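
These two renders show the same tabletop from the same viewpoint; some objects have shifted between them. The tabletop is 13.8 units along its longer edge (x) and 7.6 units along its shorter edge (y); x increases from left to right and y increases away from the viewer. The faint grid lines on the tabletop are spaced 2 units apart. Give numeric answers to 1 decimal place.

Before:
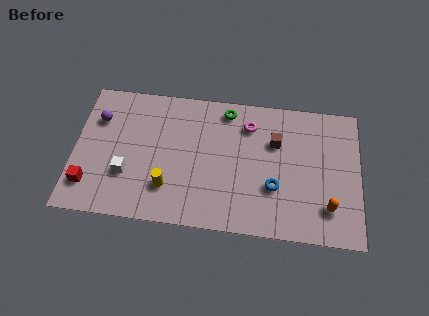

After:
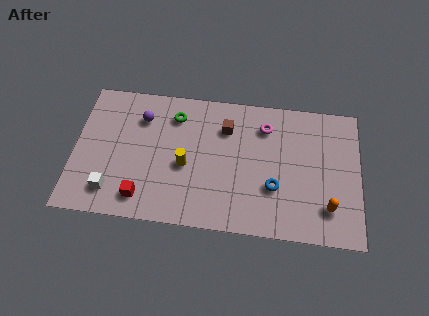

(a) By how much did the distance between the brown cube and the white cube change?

-0.8

They were about 7.6 units apart before and 6.8 after — 0.8 units closer together.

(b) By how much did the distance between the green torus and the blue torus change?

+1.3

Before: roughly 4.7 units apart; after: 6.0. That's 1.3 units further apart.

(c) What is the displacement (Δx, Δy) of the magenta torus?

(0.8, 0.0)

The magenta torus was at about (8.4, 5.9) and moved to about (9.2, 5.9).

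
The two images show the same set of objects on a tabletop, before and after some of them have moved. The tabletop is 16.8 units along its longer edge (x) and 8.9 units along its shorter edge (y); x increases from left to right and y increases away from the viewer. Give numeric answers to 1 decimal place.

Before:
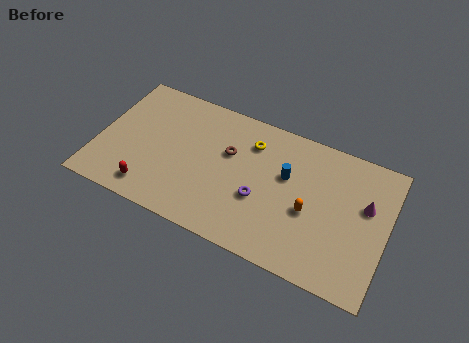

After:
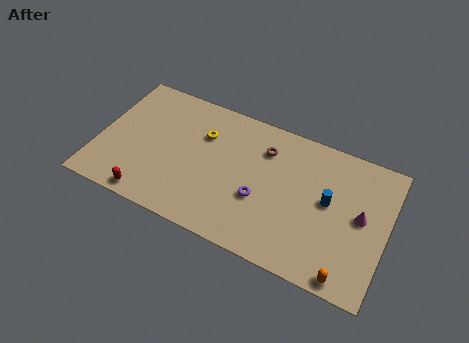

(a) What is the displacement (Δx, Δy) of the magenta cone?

(-0.2, -0.8)

The magenta cone was at about (15.5, 5.5) and moved to about (15.3, 4.7).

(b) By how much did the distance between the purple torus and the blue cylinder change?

+1.6

Before: roughly 2.5 units apart; after: 4.1. That's 1.6 units further apart.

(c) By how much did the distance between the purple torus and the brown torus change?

+0.3

The distance was about 3.0 in the first image and 3.3 in the second, so they moved 0.3 units further apart.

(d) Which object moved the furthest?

the orange capsule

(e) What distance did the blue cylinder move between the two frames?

2.6

The blue cylinder was near (10.9, 5.5) before and (13.4, 4.9) after, so it travelled √(2.5² + 0.6²) ≈ 2.6 units.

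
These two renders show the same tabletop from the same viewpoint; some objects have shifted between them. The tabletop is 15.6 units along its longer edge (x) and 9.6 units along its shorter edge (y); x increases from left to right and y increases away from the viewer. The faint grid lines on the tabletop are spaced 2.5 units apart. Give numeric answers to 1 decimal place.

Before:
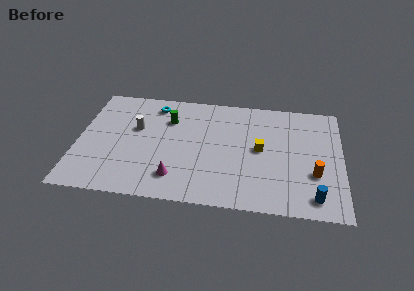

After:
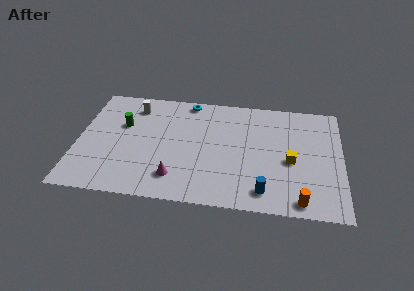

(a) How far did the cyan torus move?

2.1

The cyan torus moved from about (4.4, 8.1) to (6.4, 8.7), a distance of √(2.0² + 0.6²) ≈ 2.1.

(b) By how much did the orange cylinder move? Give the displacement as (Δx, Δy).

(-0.8, -2.3)

From the two frames, the orange cylinder sits at roughly (14.0, 3.3) before and (13.2, 1.0) after.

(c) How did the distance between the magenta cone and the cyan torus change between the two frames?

+0.4

They were about 6.3 units apart before and 6.7 after — 0.4 units further apart.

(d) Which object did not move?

the magenta cone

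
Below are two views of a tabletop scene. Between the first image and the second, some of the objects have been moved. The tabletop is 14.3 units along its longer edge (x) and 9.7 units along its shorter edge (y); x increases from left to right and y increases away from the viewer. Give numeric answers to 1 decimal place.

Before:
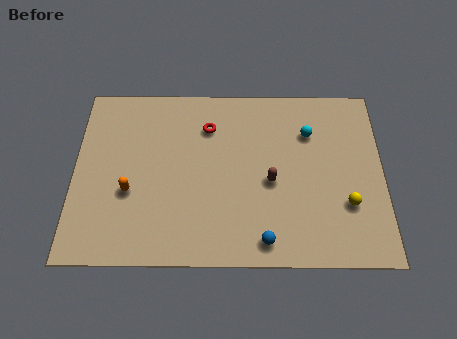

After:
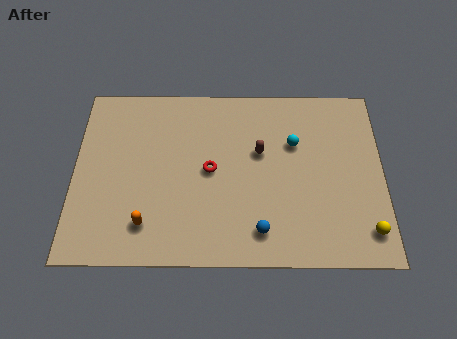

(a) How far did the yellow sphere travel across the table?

1.7

From (12.6, 3.1) to (13.5, 1.7), the yellow sphere covered √(0.9² + 1.4²) ≈ 1.7 units.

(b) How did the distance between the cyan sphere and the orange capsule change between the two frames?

-0.8

Before: roughly 8.9 units apart; after: 8.1. That's 0.8 units closer together.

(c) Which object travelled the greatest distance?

the red torus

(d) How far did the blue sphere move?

0.5

From (8.8, 1.2) to (8.6, 1.7), the blue sphere covered √(0.2² + 0.5²) ≈ 0.5 units.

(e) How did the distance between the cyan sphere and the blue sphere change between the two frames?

-1.2

They were about 6.2 units apart before and 5.0 after — 1.2 units closer together.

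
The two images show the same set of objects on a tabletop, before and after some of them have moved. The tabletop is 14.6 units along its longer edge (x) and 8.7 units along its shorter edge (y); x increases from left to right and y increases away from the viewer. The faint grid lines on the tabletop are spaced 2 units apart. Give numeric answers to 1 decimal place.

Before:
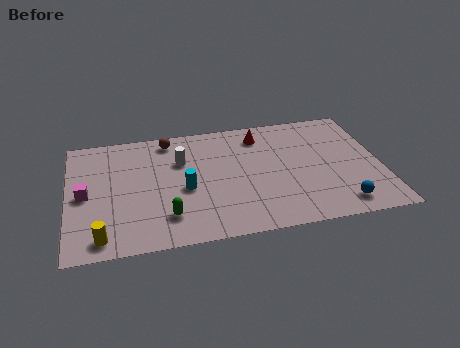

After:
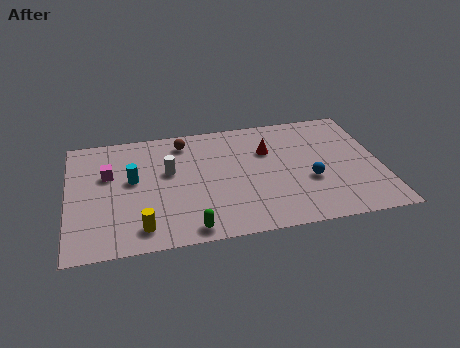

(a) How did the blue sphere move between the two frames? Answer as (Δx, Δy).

(-1.3, 2.0)

The blue sphere started near (12.5, 1.3) and ended near (11.2, 3.3).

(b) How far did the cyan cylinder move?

2.6

From (5.4, 3.8) to (3.0, 4.9), the cyan cylinder covered √(2.4² + 1.1²) ≈ 2.6 units.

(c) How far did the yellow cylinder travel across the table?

1.8

The yellow cylinder was near (1.5, 1.1) before and (3.3, 1.4) after, so it travelled √(1.8² + 0.3²) ≈ 1.8 units.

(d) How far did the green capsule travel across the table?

1.5

The green capsule was near (4.5, 2.0) before and (5.5, 0.9) after, so it travelled √(1.0² + 1.1²) ≈ 1.5 units.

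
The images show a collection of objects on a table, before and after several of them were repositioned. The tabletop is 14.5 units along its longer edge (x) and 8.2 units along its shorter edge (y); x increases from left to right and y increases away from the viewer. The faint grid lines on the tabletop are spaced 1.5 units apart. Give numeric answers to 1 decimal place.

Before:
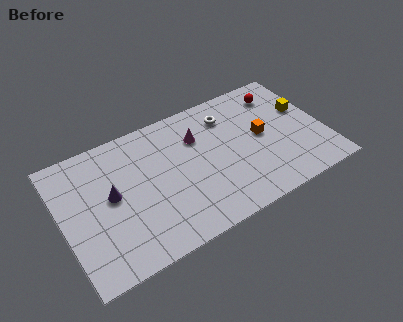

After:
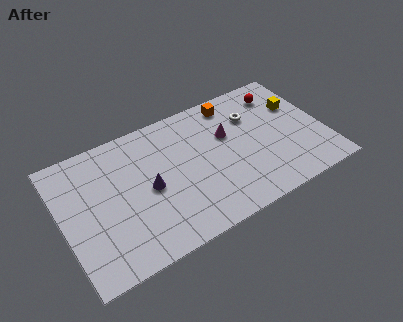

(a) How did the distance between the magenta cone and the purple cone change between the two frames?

-0.4

The distance was about 5.2 in the first image and 4.8 in the second, so they moved 0.4 units closer together.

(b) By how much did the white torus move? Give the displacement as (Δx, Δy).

(1.3, -0.6)

The white torus was at about (9.5, 6.4) and moved to about (10.8, 5.8).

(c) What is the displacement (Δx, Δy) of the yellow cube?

(-0.3, 0.4)

The yellow cube started near (13.6, 5.0) and ended near (13.3, 5.4).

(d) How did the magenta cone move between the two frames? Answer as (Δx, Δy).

(1.6, -0.6)

The magenta cone was at about (7.7, 5.8) and moved to about (9.3, 5.2).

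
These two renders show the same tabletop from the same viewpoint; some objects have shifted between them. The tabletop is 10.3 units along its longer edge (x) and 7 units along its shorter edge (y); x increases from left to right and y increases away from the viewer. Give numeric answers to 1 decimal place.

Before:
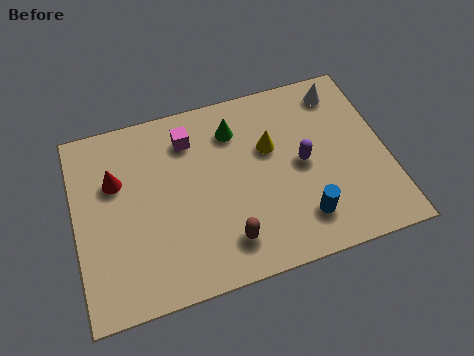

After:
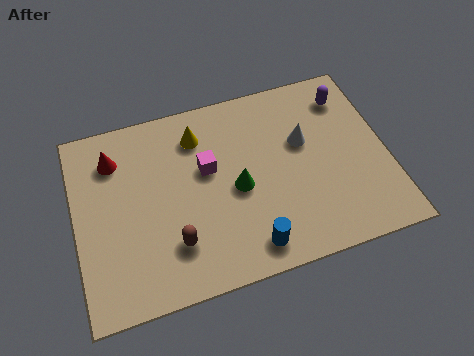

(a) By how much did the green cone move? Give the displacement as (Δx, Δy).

(-0.1, -2.2)

The green cone was at about (5.4, 5.4) and moved to about (5.3, 3.2).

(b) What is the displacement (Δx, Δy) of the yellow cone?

(-2.3, 1.1)

From the two frames, the yellow cone sits at roughly (6.5, 4.4) before and (4.2, 5.5) after.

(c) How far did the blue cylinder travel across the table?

1.9

The blue cylinder was near (7.3, 1.5) before and (5.5, 1.0) after, so it travelled √(1.8² + 0.5²) ≈ 1.9 units.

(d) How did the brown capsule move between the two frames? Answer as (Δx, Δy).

(-1.7, 0.4)

The brown capsule was at about (4.8, 1.4) and moved to about (3.1, 1.8).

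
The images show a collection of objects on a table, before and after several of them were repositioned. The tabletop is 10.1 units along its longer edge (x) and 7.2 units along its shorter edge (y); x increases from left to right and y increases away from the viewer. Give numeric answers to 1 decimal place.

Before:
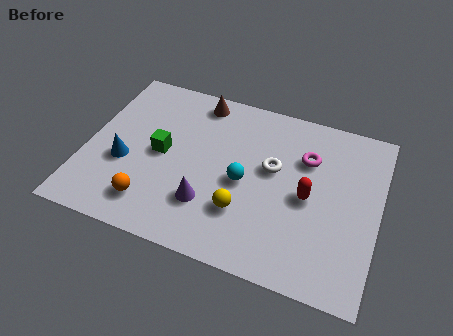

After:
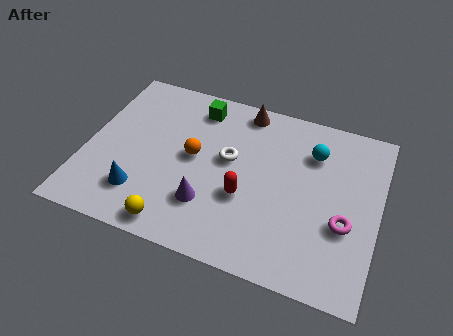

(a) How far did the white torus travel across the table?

1.5

From (6.4, 4.2) to (4.9, 4.1), the white torus covered √(1.5² + 0.1²) ≈ 1.5 units.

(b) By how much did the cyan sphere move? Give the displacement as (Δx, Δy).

(2.2, 2.0)

From the two frames, the cyan sphere sits at roughly (5.5, 3.3) before and (7.7, 5.3) after.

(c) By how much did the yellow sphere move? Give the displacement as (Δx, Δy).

(-2.2, -1.3)

From the two frames, the yellow sphere sits at roughly (5.6, 2.1) before and (3.4, 0.8) after.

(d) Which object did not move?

the purple cone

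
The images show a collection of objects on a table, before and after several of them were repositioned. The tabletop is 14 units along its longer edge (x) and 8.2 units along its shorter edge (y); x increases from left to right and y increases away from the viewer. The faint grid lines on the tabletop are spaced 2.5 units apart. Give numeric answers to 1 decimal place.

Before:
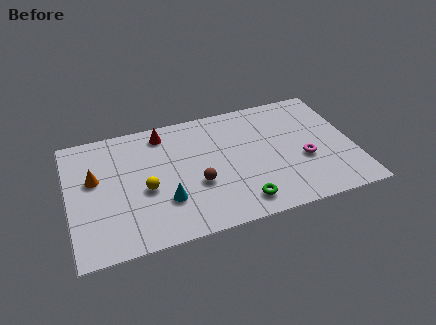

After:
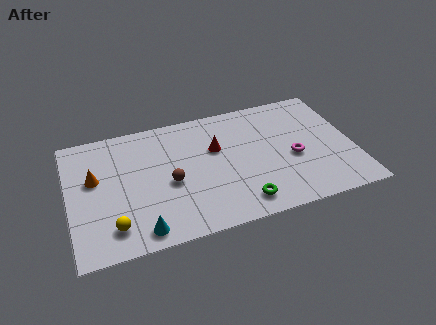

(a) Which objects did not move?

the green torus and the orange cone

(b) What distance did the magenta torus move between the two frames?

0.6

The magenta torus moved from about (11.5, 3.2) to (11.0, 3.5), a distance of √(0.5² + 0.3²) ≈ 0.6.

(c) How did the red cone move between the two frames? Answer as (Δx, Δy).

(2.5, -1.8)

The red cone was at about (4.8, 7.0) and moved to about (7.3, 5.2).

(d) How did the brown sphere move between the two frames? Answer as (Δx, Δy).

(-1.3, 0.5)

The brown sphere was at about (6.2, 3.1) and moved to about (4.9, 3.6).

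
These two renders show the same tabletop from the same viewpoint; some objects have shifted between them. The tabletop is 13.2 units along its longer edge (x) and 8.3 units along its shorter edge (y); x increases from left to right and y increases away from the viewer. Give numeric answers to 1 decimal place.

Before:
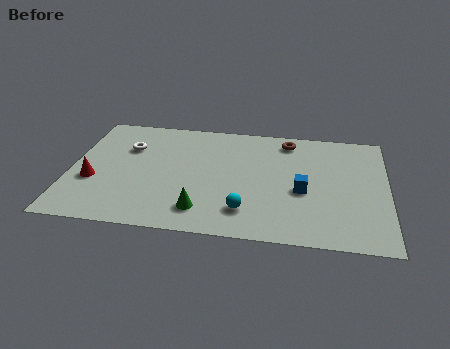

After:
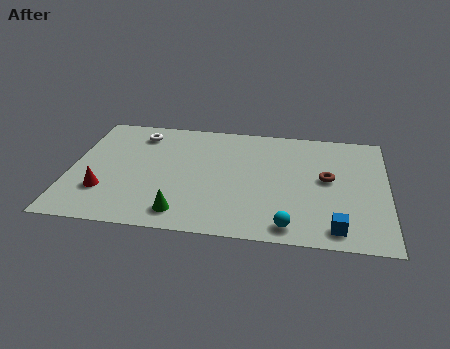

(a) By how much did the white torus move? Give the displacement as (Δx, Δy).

(0.4, 1.1)

The white torus was at about (2.3, 5.7) and moved to about (2.7, 6.8).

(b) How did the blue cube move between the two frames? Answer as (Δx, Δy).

(1.4, -2.4)

From the two frames, the blue cube sits at roughly (9.7, 3.5) before and (11.1, 1.1) after.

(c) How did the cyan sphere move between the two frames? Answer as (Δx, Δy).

(1.8, -0.8)

From the two frames, the cyan sphere sits at roughly (7.4, 1.8) before and (9.2, 1.0) after.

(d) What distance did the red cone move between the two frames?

0.9

The red cone moved from about (1.0, 3.1) to (1.5, 2.4), a distance of √(0.5² + 0.7²) ≈ 0.9.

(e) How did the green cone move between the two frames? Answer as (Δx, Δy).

(-0.8, -0.3)

From the two frames, the green cone sits at roughly (5.6, 1.6) before and (4.8, 1.3) after.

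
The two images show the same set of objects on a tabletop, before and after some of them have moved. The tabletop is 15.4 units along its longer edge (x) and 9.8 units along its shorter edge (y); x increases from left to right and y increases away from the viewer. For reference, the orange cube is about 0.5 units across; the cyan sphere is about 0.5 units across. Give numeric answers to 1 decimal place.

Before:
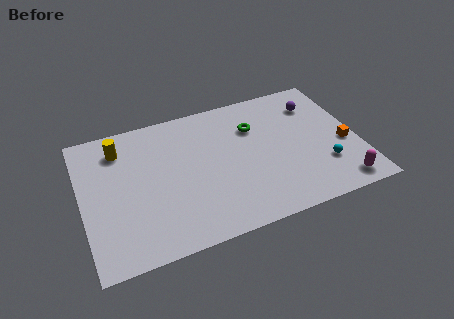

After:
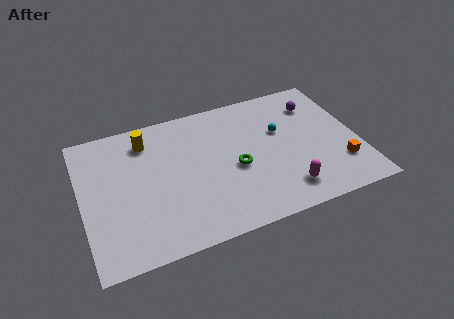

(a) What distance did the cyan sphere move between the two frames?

3.9

The cyan sphere was near (13.3, 2.8) before and (11.2, 6.1) after, so it travelled √(2.1² + 3.3²) ≈ 3.9 units.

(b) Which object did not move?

the purple sphere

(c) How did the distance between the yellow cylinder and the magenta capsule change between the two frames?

-4.0

The distance was about 13.4 in the first image and 9.4 in the second, so they moved 4.0 units closer together.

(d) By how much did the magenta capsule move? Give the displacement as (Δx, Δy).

(-3.0, 0.6)

The magenta capsule started near (14.0, 1.2) and ended near (11.0, 1.8).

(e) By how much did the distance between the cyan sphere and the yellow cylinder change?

-4.5

Before: roughly 12.1 units apart; after: 7.6. That's 4.5 units closer together.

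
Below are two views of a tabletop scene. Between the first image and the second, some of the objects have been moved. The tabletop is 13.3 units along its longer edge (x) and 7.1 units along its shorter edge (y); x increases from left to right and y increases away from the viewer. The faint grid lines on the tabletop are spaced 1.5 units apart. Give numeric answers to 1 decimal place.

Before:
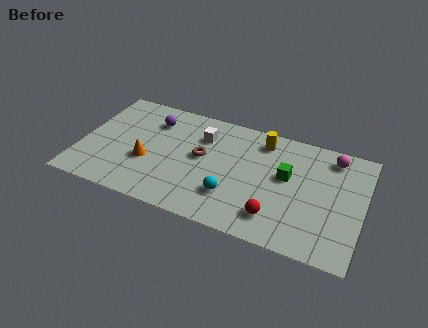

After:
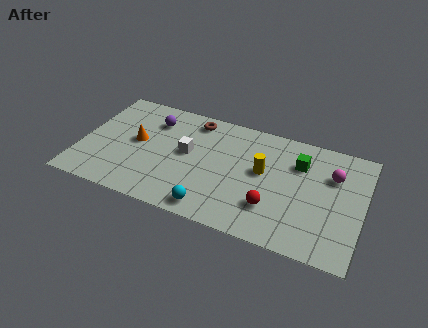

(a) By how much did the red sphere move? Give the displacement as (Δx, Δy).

(-0.2, 0.5)

From the two frames, the red sphere sits at roughly (9.4, 1.5) before and (9.2, 2.0) after.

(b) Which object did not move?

the purple sphere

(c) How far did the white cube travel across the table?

1.4

From (5.6, 5.2) to (5.0, 3.9), the white cube covered √(0.6² + 1.3²) ≈ 1.4 units.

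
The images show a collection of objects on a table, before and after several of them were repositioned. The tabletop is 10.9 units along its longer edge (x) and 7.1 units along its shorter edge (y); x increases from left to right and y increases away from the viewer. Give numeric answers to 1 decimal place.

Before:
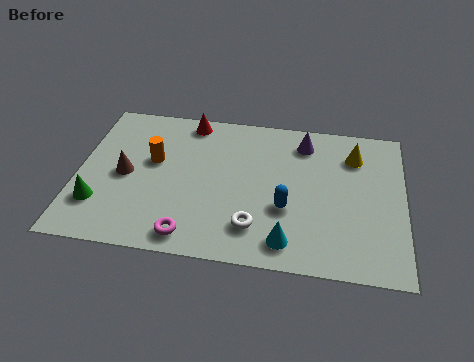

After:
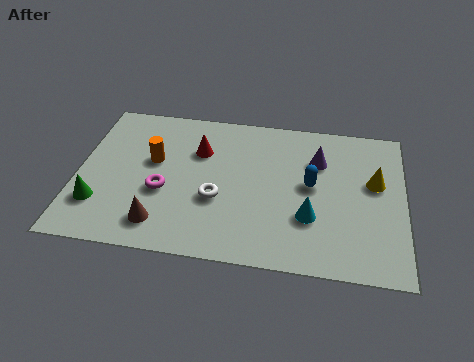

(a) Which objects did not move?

the orange cylinder and the green cone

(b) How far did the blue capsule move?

1.4

The blue capsule moved from about (7.0, 2.6) to (7.8, 3.8), a distance of √(0.8² + 1.2²) ≈ 1.4.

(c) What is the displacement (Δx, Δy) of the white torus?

(-1.3, 1.1)

The white torus was at about (6.0, 1.6) and moved to about (4.7, 2.7).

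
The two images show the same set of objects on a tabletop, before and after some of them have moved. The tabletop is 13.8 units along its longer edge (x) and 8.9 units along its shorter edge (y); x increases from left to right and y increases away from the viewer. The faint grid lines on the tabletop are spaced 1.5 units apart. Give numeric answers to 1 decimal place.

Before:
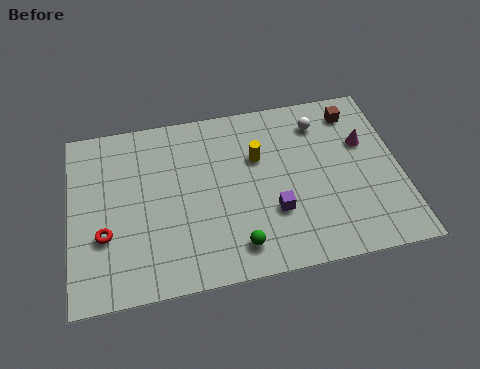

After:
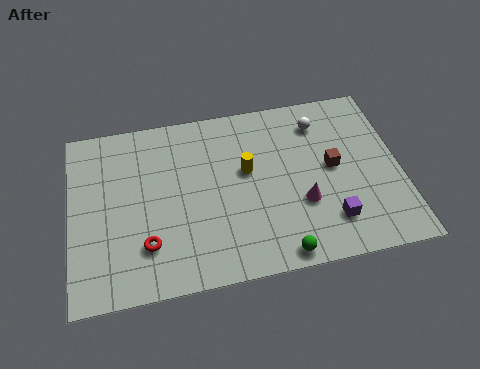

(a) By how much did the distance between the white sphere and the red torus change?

-1.1

The distance was about 10.0 in the first image and 8.9 in the second, so they moved 1.1 units closer together.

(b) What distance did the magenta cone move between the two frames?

3.8

The magenta cone was near (12.4, 5.7) before and (9.6, 3.1) after, so it travelled √(2.8² + 2.6²) ≈ 3.8 units.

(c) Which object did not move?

the white sphere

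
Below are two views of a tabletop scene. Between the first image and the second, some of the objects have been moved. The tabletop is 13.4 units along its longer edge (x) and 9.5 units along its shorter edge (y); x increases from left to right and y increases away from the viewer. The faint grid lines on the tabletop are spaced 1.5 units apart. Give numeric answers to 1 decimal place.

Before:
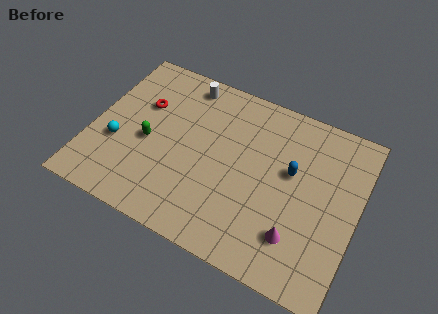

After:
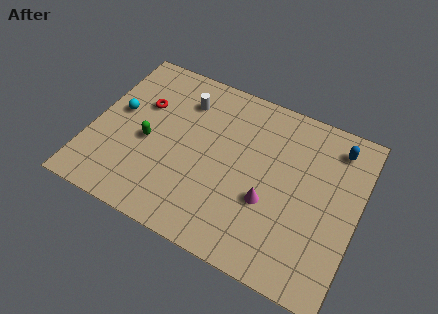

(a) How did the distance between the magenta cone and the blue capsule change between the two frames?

+1.9

They were about 3.4 units apart before and 5.3 after — 1.9 units further apart.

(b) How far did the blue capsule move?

3.0

The blue capsule was near (10.0, 5.6) before and (12.0, 7.9) after, so it travelled √(2.0² + 2.3²) ≈ 3.0 units.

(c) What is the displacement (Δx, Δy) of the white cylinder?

(0.1, -1.0)

The white cylinder was at about (4.2, 8.3) and moved to about (4.3, 7.3).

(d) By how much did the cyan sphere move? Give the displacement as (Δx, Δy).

(-0.2, 1.8)

The cyan sphere was at about (1.4, 3.5) and moved to about (1.2, 5.3).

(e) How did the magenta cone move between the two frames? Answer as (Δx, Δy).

(-1.6, 1.2)

The magenta cone was at about (10.7, 2.3) and moved to about (9.1, 3.5).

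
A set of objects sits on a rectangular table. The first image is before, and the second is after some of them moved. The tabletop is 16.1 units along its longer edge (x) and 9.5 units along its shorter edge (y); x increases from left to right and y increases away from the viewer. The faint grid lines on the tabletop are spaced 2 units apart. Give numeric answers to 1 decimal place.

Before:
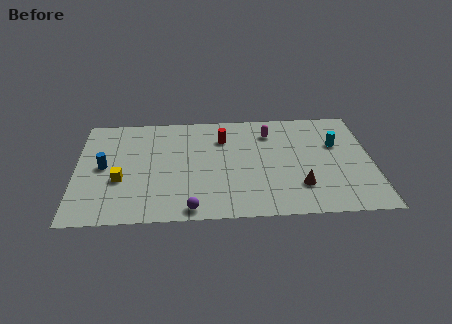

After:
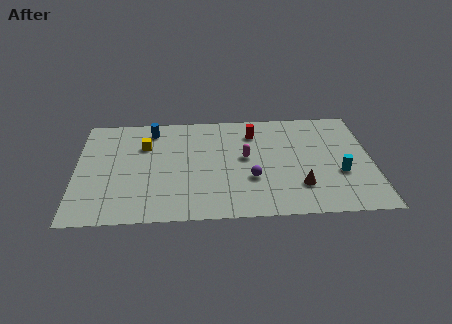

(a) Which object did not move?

the brown cone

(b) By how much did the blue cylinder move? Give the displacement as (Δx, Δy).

(2.6, 3.2)

The blue cylinder was at about (1.5, 4.8) and moved to about (4.1, 8.0).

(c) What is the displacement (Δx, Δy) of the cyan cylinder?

(0.1, -2.6)

The cyan cylinder started near (14.2, 6.1) and ended near (14.3, 3.5).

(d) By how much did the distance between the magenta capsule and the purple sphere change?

-5.9

The distance was about 7.8 in the first image and 1.9 in the second, so they moved 5.9 units closer together.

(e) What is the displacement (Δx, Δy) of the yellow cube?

(1.3, 3.0)

The yellow cube was at about (2.4, 3.6) and moved to about (3.7, 6.6).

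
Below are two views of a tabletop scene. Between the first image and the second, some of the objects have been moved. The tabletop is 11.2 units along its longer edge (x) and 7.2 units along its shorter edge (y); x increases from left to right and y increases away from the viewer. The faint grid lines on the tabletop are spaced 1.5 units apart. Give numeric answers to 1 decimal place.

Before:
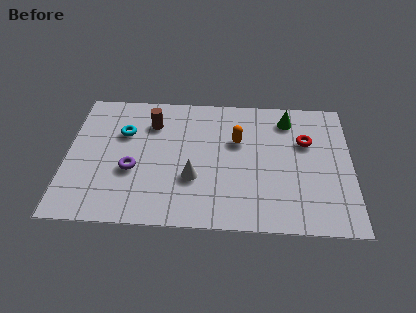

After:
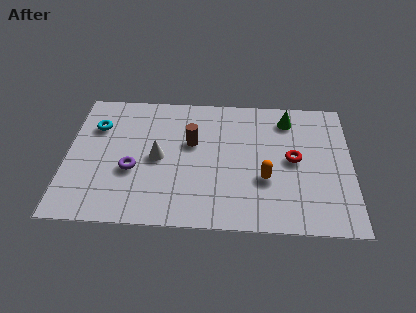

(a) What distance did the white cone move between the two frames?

1.7

The white cone moved from about (5.0, 2.5) to (3.6, 3.5), a distance of √(1.4² + 1.0²) ≈ 1.7.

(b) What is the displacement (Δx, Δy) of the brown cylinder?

(1.6, -1.0)

The brown cylinder was at about (3.3, 5.4) and moved to about (4.9, 4.4).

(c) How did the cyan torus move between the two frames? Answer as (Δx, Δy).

(-1.1, 0.3)

From the two frames, the cyan torus sits at roughly (2.2, 4.8) before and (1.1, 5.1) after.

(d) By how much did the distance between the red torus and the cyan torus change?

+0.7

Before: roughly 7.2 units apart; after: 7.9. That's 0.7 units further apart.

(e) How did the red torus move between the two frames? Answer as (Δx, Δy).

(-0.5, -1.0)

The red torus was at about (9.4, 4.7) and moved to about (8.9, 3.7).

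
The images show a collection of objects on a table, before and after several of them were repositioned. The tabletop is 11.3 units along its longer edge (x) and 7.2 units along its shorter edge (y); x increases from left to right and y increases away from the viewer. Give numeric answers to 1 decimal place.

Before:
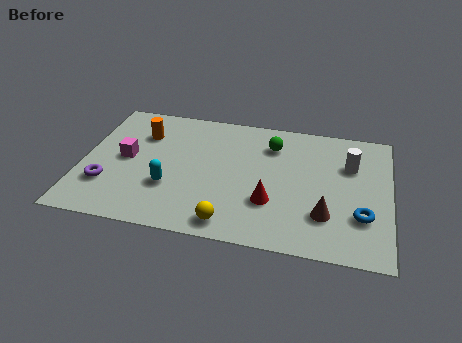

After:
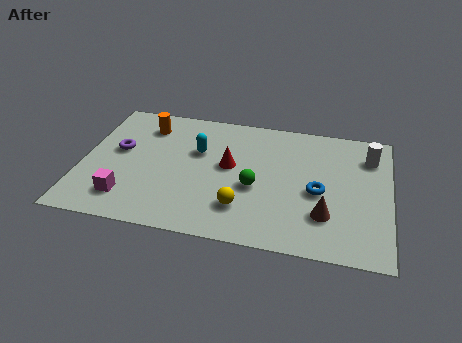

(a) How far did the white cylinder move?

0.9

The white cylinder was near (9.8, 4.9) before and (10.5, 5.5) after, so it travelled √(0.7² + 0.6²) ≈ 0.9 units.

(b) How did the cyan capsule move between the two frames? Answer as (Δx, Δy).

(0.9, 2.2)

The cyan capsule started near (3.3, 2.4) and ended near (4.2, 4.6).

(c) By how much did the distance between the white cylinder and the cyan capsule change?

-0.6

Before: roughly 7.0 units apart; after: 6.4. That's 0.6 units closer together.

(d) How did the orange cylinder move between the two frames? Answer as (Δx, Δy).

(0.1, 0.5)

From the two frames, the orange cylinder sits at roughly (2.1, 5.2) before and (2.2, 5.7) after.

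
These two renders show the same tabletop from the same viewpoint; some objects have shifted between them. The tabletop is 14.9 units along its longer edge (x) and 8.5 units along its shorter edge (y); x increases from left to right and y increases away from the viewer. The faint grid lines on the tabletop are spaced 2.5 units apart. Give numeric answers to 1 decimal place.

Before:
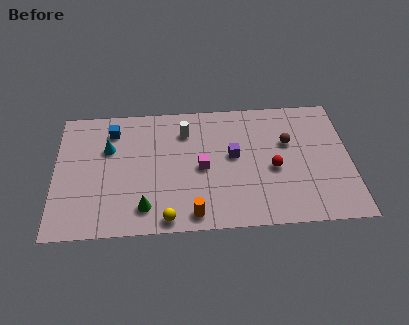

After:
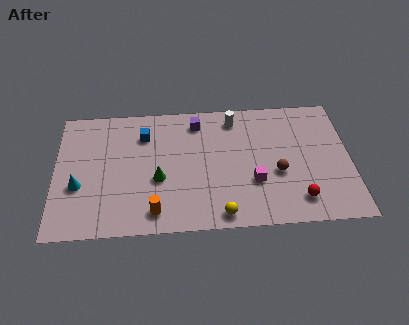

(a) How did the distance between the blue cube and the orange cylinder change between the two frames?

-1.9

They were about 7.0 units apart before and 5.1 after — 1.9 units closer together.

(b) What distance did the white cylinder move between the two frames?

2.6

The white cylinder was near (6.6, 6.5) before and (9.1, 7.2) after, so it travelled √(2.5² + 0.7²) ≈ 2.6 units.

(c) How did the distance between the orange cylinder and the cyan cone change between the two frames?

-2.0

The distance was about 6.2 in the first image and 4.2 in the second, so they moved 2.0 units closer together.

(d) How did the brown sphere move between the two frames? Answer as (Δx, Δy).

(-0.6, -2.0)

The brown sphere was at about (11.8, 5.4) and moved to about (11.2, 3.4).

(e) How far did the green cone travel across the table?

1.9

From (4.5, 1.6) to (5.2, 3.4), the green cone covered √(0.7² + 1.8²) ≈ 1.9 units.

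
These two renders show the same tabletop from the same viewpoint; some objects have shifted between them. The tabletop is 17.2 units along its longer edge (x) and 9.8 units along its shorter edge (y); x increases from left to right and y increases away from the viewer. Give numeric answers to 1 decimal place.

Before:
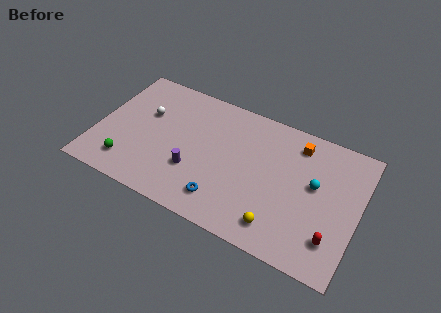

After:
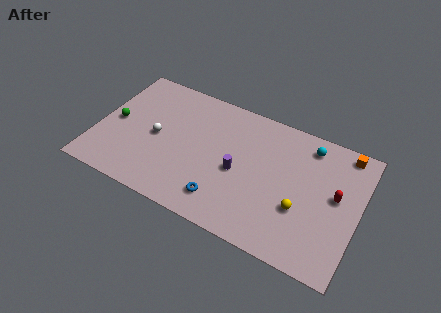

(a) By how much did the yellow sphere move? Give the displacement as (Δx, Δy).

(1.2, 1.8)

From the two frames, the yellow sphere sits at roughly (12.4, 1.7) before and (13.6, 3.5) after.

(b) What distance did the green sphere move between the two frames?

3.2

The green sphere was near (2.4, 1.9) before and (1.1, 4.8) after, so it travelled √(1.3² + 2.9²) ≈ 3.2 units.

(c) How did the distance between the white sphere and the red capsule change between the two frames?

-1.6

The distance was about 13.4 in the first image and 11.8 in the second, so they moved 1.6 units closer together.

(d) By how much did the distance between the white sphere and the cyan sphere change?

-1.0

They were about 11.3 units apart before and 10.3 after — 1.0 units closer together.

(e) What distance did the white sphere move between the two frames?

1.7

The white sphere was near (3.0, 6.2) before and (3.9, 4.7) after, so it travelled √(0.9² + 1.5²) ≈ 1.7 units.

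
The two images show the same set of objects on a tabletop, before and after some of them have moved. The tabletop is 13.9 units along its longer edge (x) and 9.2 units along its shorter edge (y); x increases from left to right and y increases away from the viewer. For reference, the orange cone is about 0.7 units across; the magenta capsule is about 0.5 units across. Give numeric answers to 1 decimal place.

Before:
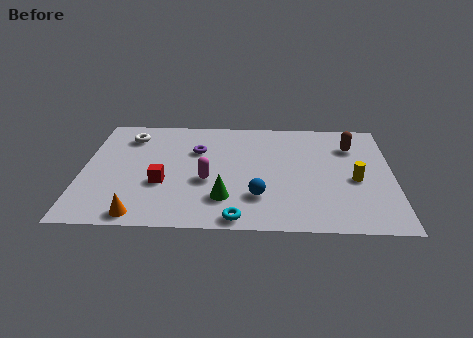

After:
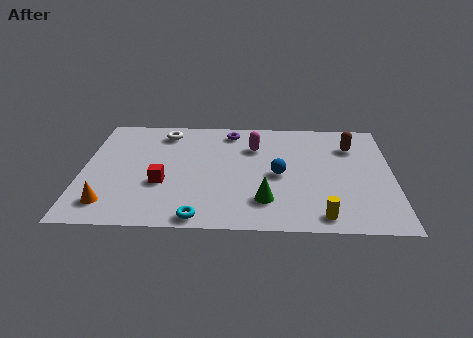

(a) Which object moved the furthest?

the magenta capsule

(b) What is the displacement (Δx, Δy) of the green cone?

(1.8, -0.1)

The green cone started near (6.4, 2.3) and ended near (8.2, 2.2).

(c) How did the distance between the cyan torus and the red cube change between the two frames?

-1.2

Before: roughly 4.3 units apart; after: 3.1. That's 1.2 units closer together.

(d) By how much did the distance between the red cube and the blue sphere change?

+0.9

The distance was about 4.4 in the first image and 5.3 in the second, so they moved 0.9 units further apart.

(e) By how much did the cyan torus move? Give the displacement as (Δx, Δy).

(-1.7, 0.0)

The cyan torus started near (7.0, 0.8) and ended near (5.3, 0.8).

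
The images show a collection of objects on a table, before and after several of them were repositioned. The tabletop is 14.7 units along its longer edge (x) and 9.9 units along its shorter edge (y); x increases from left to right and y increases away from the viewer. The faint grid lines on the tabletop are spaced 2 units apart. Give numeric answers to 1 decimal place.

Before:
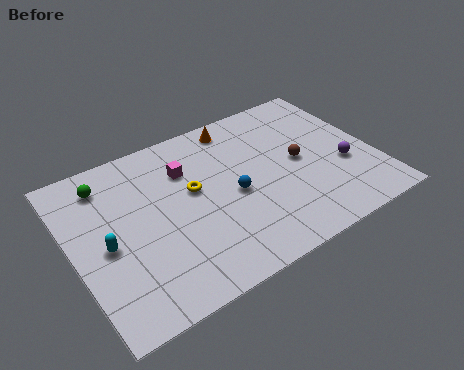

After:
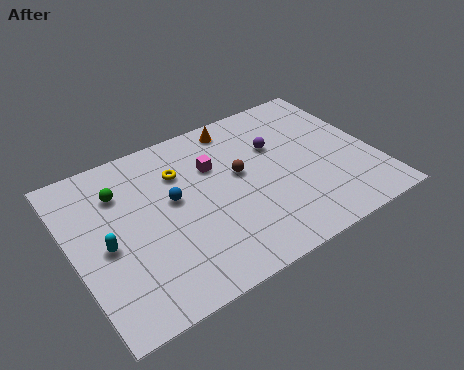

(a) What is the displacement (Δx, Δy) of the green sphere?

(0.6, -0.8)

The green sphere was at about (2.0, 8.1) and moved to about (2.6, 7.3).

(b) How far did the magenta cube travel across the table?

1.4

The magenta cube moved from about (5.8, 7.1) to (7.1, 6.7), a distance of √(1.3² + 0.4²) ≈ 1.4.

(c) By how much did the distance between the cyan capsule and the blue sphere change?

-2.6

The distance was about 6.2 in the first image and 3.6 in the second, so they moved 2.6 units closer together.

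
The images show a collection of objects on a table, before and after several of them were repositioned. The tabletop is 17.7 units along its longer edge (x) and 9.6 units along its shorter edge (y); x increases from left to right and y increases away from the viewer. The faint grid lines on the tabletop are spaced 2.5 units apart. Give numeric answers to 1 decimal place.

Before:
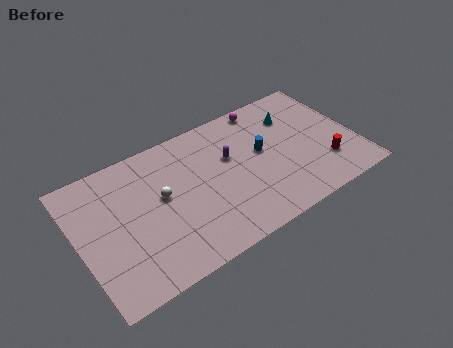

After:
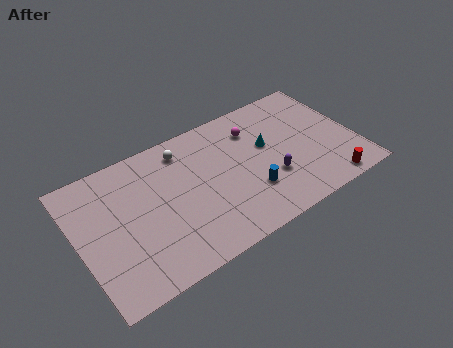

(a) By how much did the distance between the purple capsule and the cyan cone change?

-2.0

The distance was about 4.5 in the first image and 2.5 in the second, so they moved 2.0 units closer together.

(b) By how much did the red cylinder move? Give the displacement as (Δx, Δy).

(-0.1, -1.6)

The red cylinder was at about (15.5, 2.6) and moved to about (15.4, 1.0).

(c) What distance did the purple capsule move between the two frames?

3.6

The purple capsule moved from about (9.8, 6.0) to (12.0, 3.2), a distance of √(2.2² + 2.8²) ≈ 3.6.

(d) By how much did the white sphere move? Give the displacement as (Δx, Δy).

(1.8, 2.6)

The white sphere was at about (5.3, 5.4) and moved to about (7.1, 8.0).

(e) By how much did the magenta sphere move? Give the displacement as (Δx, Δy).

(-1.0, -1.4)

The magenta sphere started near (12.6, 8.7) and ended near (11.6, 7.3).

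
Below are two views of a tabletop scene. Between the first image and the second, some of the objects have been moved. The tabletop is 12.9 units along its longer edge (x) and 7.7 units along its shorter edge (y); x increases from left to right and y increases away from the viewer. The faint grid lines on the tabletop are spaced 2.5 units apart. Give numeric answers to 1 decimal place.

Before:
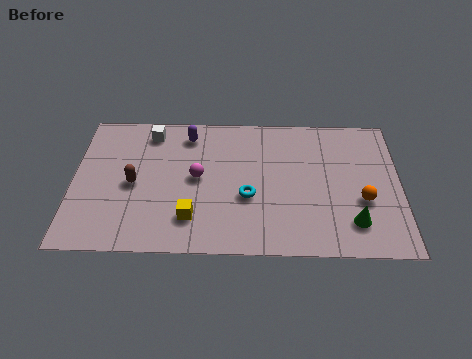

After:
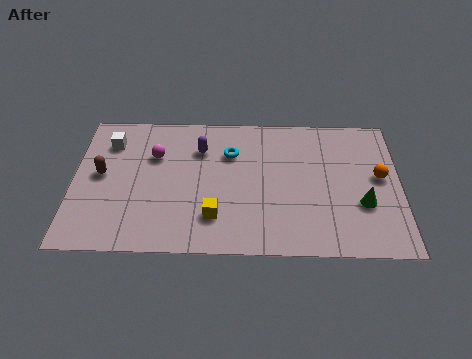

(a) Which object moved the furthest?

the cyan torus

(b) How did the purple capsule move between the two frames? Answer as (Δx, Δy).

(0.5, -0.8)

From the two frames, the purple capsule sits at roughly (4.5, 6.4) before and (5.0, 5.6) after.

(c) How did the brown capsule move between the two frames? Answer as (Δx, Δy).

(-1.3, 0.5)

From the two frames, the brown capsule sits at roughly (2.4, 3.6) before and (1.1, 4.1) after.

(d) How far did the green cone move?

1.1

The green cone was near (11.0, 1.7) before and (11.4, 2.7) after, so it travelled √(0.4² + 1.0²) ≈ 1.1 units.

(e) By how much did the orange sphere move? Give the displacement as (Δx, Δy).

(0.7, 1.3)

The orange sphere was at about (11.4, 2.9) and moved to about (12.1, 4.2).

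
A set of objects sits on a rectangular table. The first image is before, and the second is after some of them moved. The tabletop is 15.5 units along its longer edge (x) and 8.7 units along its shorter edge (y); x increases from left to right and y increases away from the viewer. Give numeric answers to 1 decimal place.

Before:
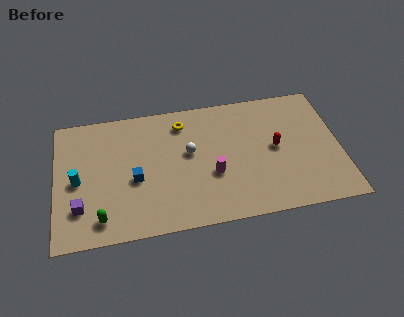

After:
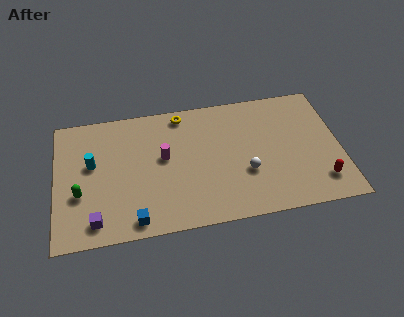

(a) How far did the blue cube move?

2.7

From (4.3, 3.7) to (4.2, 1.0), the blue cube covered √(0.1² + 2.7²) ≈ 2.7 units.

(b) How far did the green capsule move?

2.1

From (2.4, 1.4) to (1.3, 3.2), the green capsule covered √(1.1² + 1.8²) ≈ 2.1 units.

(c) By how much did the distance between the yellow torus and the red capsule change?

+3.8

The distance was about 5.6 in the first image and 9.4 in the second, so they moved 3.8 units further apart.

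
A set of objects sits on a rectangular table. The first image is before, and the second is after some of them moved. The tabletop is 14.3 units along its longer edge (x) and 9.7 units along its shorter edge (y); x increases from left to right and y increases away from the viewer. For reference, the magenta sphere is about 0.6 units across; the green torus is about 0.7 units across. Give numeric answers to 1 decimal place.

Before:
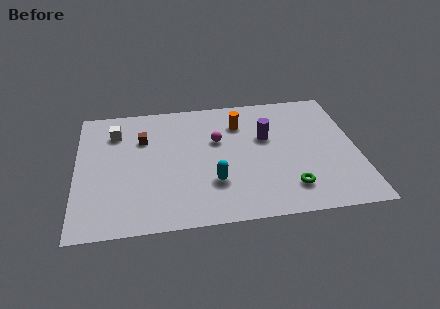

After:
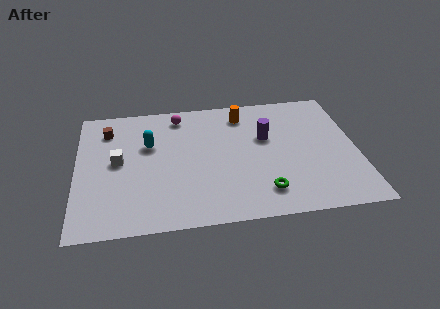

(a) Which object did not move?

the purple cylinder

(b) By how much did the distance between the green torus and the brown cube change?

+1.0

The distance was about 8.7 in the first image and 9.7 in the second, so they moved 1.0 units further apart.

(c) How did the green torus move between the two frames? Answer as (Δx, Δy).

(-1.3, -0.1)

From the two frames, the green torus sits at roughly (10.7, 2.0) before and (9.4, 1.9) after.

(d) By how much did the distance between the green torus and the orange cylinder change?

+0.4

Before: roughly 5.8 units apart; after: 6.2. That's 0.4 units further apart.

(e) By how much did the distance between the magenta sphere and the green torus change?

+2.2

They were about 5.4 units apart before and 7.6 after — 2.2 units further apart.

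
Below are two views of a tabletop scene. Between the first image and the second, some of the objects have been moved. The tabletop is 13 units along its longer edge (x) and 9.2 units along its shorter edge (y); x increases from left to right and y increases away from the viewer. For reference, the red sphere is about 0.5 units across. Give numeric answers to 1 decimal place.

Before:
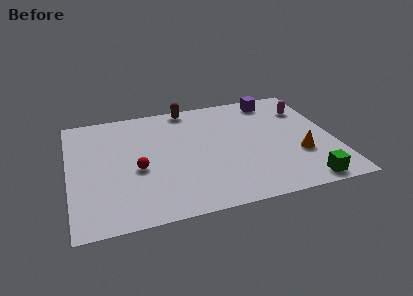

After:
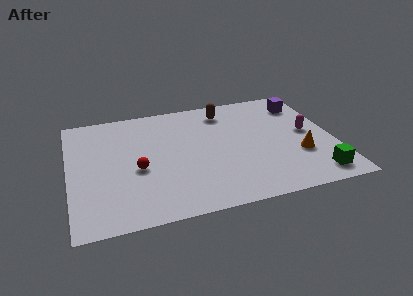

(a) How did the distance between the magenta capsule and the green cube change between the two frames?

-2.4

Before: roughly 5.9 units apart; after: 3.5. That's 2.4 units closer together.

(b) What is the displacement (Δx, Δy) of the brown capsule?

(1.8, -0.8)

From the two frames, the brown capsule sits at roughly (6.1, 8.4) before and (7.9, 7.6) after.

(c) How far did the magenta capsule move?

2.0

From (11.9, 6.8) to (11.8, 4.8), the magenta capsule covered √(0.1² + 2.0²) ≈ 2.0 units.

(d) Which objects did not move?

the orange cone and the red sphere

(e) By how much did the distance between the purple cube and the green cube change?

-1.1

The distance was about 7.1 in the first image and 6.0 in the second, so they moved 1.1 units closer together.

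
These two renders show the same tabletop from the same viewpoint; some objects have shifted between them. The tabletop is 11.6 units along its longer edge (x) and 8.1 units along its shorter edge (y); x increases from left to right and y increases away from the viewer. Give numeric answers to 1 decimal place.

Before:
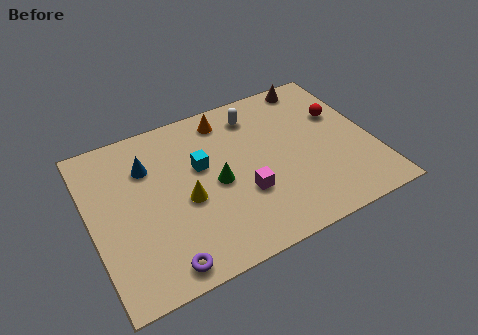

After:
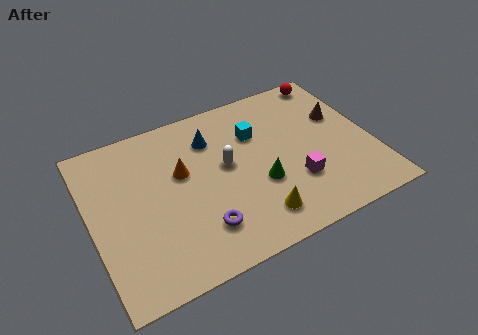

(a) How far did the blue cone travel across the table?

2.7

The blue cone moved from about (2.5, 5.8) to (5.2, 6.1), a distance of √(2.7² + 0.3²) ≈ 2.7.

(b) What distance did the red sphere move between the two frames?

2.1

The red sphere moved from about (10.5, 5.2) to (10.5, 7.3), a distance of √(0.0² + 2.1²) ≈ 2.1.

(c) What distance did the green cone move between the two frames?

1.9

The green cone moved from about (5.1, 3.8) to (6.8, 3.0), a distance of √(1.7² + 0.8²) ≈ 1.9.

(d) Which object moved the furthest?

the yellow cone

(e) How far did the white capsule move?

2.6

From (7.1, 6.6) to (5.6, 4.5), the white capsule covered √(1.5² + 2.1²) ≈ 2.6 units.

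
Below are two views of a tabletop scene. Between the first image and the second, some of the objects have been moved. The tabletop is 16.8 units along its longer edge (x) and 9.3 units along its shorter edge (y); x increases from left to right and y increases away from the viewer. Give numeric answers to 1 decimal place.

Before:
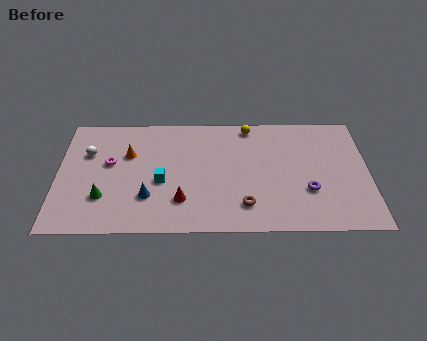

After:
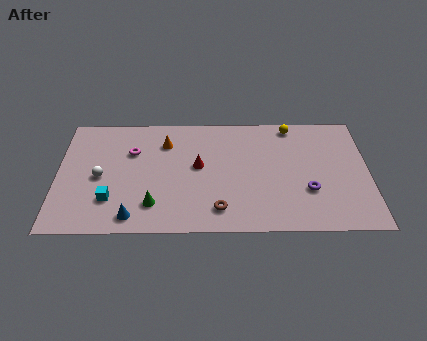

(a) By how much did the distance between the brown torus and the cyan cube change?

+1.0

They were about 4.9 units apart before and 5.9 after — 1.0 units further apart.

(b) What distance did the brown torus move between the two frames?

1.4

The brown torus was near (10.1, 2.0) before and (8.7, 1.7) after, so it travelled √(1.4² + 0.3²) ≈ 1.4 units.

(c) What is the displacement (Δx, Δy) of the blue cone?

(-0.8, -1.5)

From the two frames, the blue cone sits at roughly (4.9, 2.7) before and (4.1, 1.2) after.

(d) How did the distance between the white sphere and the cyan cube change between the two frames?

-2.7

They were about 4.6 units apart before and 1.9 after — 2.7 units closer together.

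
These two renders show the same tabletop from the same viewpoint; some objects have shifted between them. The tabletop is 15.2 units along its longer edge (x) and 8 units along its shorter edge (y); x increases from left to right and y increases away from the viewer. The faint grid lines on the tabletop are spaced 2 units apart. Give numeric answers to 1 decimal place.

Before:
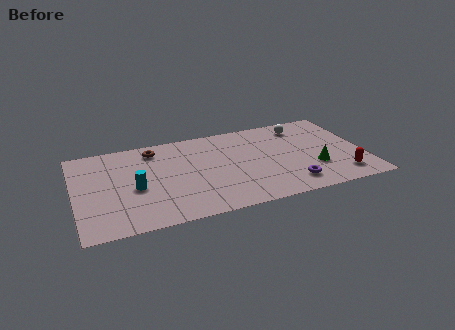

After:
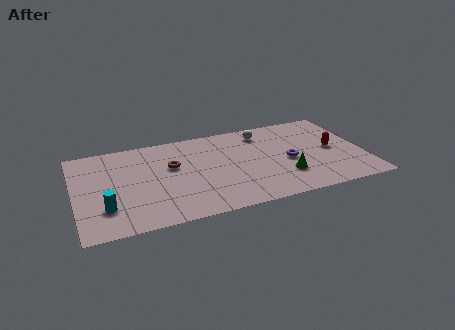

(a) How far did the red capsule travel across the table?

2.5

From (13.8, 1.5) to (13.6, 4.0), the red capsule covered √(0.2² + 2.5²) ≈ 2.5 units.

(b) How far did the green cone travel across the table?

1.6

The green cone moved from about (12.5, 2.6) to (10.9, 2.3), a distance of √(1.6² + 0.3²) ≈ 1.6.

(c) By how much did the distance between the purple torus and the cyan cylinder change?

+1.6

The distance was about 8.2 in the first image and 9.8 in the second, so they moved 1.6 units further apart.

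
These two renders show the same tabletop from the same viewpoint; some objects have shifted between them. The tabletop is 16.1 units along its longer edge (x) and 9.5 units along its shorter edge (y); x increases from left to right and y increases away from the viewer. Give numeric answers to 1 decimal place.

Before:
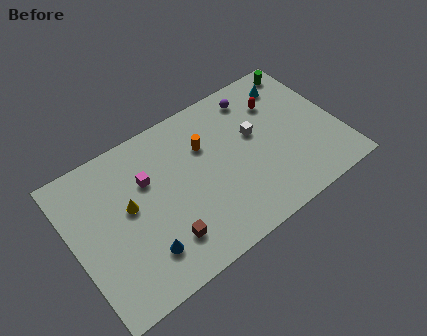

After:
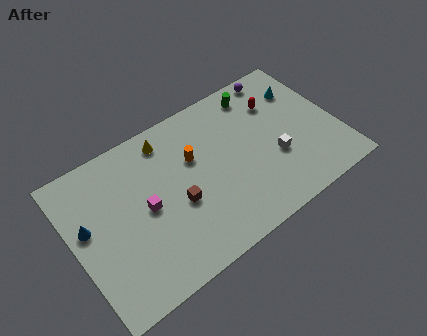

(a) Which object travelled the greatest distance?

the blue cone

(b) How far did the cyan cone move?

0.9

The cyan cone moved from about (13.9, 7.7) to (14.5, 7.0), a distance of √(0.6² + 0.7²) ≈ 0.9.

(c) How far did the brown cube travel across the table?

2.0

From (5.0, 2.2) to (6.1, 3.9), the brown cube covered √(1.1² + 1.7²) ≈ 2.0 units.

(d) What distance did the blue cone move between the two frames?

4.3

The blue cone moved from about (3.7, 2.2) to (0.9, 5.5), a distance of √(2.8² + 3.3²) ≈ 4.3.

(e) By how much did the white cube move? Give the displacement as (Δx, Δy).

(0.9, -2.1)

The white cube started near (11.2, 5.6) and ended near (12.1, 3.5).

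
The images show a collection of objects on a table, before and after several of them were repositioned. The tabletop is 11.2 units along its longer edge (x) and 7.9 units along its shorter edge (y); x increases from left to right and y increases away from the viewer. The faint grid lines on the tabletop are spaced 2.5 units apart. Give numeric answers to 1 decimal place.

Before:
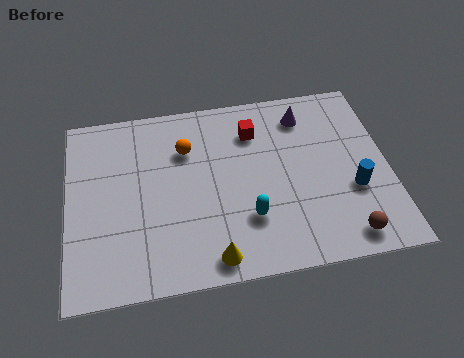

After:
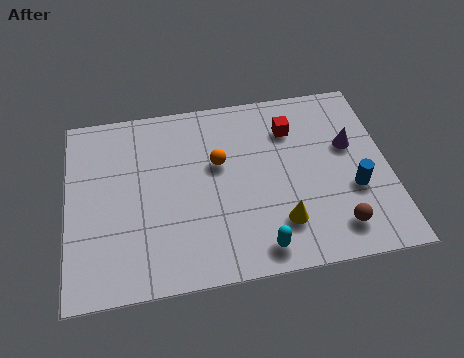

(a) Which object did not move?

the blue cylinder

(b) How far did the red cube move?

1.3

The red cube was near (6.6, 6.0) before and (7.9, 5.9) after, so it travelled √(1.3² + 0.1²) ≈ 1.3 units.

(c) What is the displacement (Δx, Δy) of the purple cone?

(1.5, -1.6)

The purple cone was at about (8.4, 6.4) and moved to about (9.9, 4.8).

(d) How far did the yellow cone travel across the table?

2.6

The yellow cone moved from about (4.9, 0.9) to (7.3, 1.9), a distance of √(2.4² + 1.0²) ≈ 2.6.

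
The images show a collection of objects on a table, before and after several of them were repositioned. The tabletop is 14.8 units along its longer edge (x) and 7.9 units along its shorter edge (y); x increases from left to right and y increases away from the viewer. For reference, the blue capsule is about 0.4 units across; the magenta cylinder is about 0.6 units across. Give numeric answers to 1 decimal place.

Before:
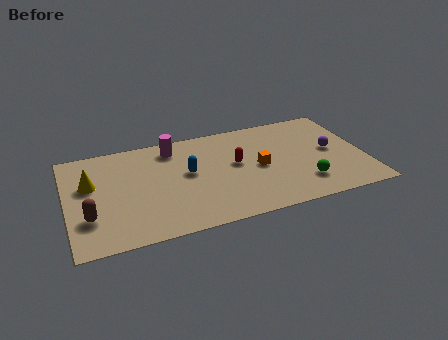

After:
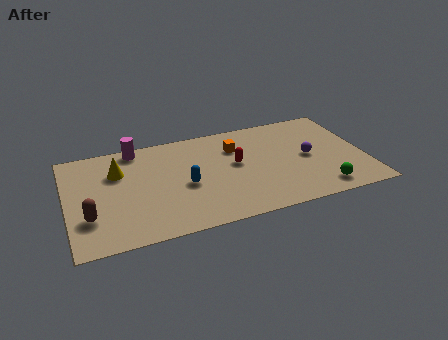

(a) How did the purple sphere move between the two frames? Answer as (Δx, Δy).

(-1.2, -0.2)

The purple sphere was at about (13.2, 4.1) and moved to about (12.0, 3.9).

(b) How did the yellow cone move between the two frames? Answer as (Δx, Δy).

(1.4, 0.6)

The yellow cone started near (1.2, 4.9) and ended near (2.6, 5.5).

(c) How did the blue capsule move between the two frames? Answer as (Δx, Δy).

(-0.2, -0.9)

From the two frames, the blue capsule sits at roughly (6.0, 4.4) before and (5.8, 3.5) after.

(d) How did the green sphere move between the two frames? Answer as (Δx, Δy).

(0.8, -0.7)

The green sphere started near (11.6, 1.9) and ended near (12.4, 1.2).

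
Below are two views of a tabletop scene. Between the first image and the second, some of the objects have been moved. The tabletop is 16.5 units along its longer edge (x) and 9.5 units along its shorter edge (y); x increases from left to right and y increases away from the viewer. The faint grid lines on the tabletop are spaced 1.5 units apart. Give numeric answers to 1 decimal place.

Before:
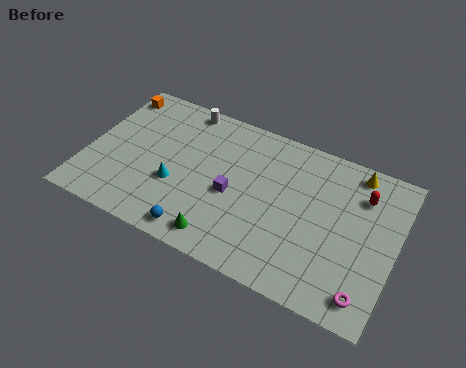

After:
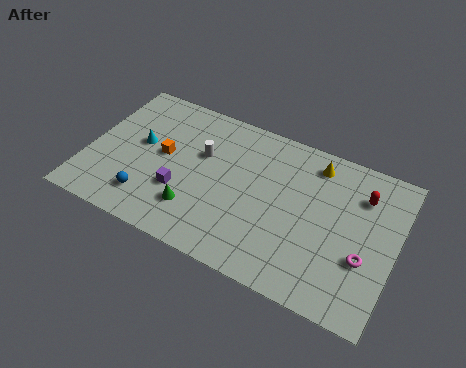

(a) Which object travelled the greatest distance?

the orange cube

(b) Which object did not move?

the red capsule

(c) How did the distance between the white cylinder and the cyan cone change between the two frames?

-1.7

The distance was about 5.1 in the first image and 3.4 in the second, so they moved 1.7 units closer together.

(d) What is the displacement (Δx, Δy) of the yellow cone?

(-2.1, -0.4)

From the two frames, the yellow cone sits at roughly (14.0, 8.4) before and (11.9, 8.0) after.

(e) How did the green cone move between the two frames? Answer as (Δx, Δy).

(-1.6, 1.1)

The green cone started near (7.7, 1.3) and ended near (6.1, 2.4).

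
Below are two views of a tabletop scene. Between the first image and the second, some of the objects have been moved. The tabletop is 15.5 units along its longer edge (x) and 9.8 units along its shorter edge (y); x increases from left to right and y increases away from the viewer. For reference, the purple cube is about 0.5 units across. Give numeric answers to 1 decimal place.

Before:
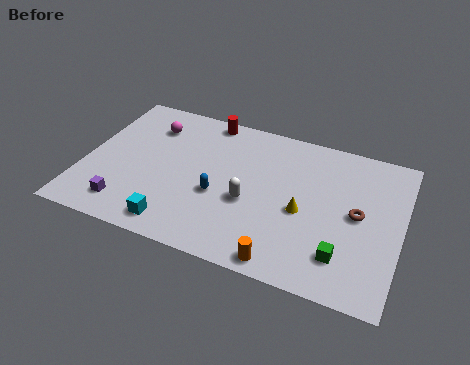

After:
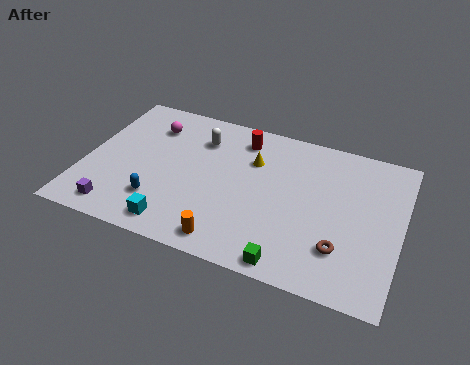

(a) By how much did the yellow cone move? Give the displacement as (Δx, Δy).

(-2.7, 2.5)

The yellow cone was at about (10.8, 4.3) and moved to about (8.1, 6.8).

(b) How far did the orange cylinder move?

2.7

The orange cylinder moved from about (10.2, 0.9) to (7.5, 1.2), a distance of √(2.7² + 0.3²) ≈ 2.7.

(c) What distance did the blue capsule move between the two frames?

3.1

The blue capsule was near (6.7, 3.9) before and (3.9, 2.5) after, so it travelled √(2.8² + 1.4²) ≈ 3.1 units.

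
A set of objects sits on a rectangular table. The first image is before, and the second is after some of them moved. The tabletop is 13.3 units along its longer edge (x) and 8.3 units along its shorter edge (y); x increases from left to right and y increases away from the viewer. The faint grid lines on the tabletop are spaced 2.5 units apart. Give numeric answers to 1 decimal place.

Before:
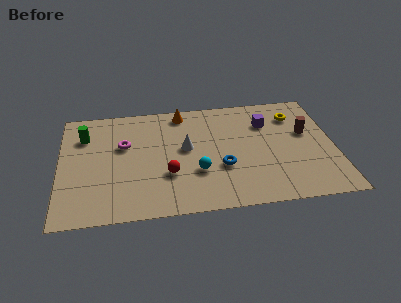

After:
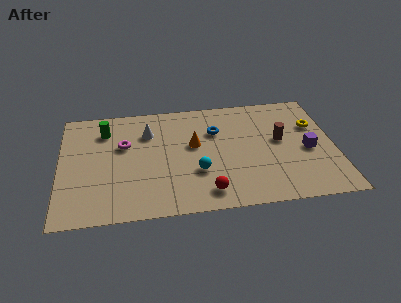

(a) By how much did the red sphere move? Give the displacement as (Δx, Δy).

(1.8, -1.5)

The red sphere was at about (5.2, 2.8) and moved to about (7.0, 1.3).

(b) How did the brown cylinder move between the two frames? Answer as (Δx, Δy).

(-1.3, -0.4)

The brown cylinder was at about (12.0, 5.0) and moved to about (10.7, 4.6).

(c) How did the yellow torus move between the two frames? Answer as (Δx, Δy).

(0.9, -0.9)

The yellow torus was at about (11.5, 6.4) and moved to about (12.4, 5.5).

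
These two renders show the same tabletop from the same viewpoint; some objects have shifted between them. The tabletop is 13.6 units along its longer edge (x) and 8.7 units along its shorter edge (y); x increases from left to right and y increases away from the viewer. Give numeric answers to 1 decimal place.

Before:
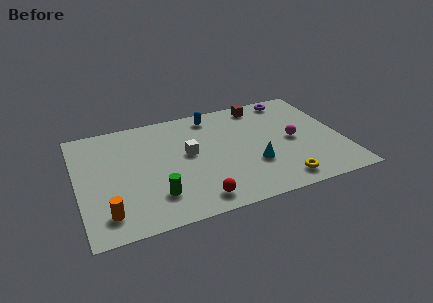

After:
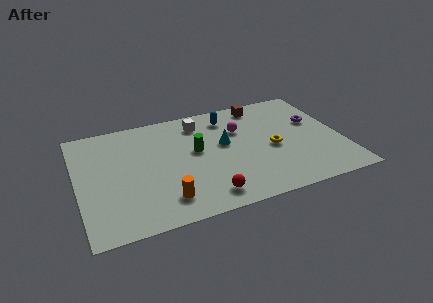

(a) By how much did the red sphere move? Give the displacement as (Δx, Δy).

(0.5, 0.1)

The red sphere was at about (5.8, 1.2) and moved to about (6.3, 1.3).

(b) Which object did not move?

the brown cube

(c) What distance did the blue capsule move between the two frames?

0.9

The blue capsule moved from about (7.2, 7.5) to (8.0, 7.1), a distance of √(0.8² + 0.4²) ≈ 0.9.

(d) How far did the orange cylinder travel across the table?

2.9

The orange cylinder moved from about (1.3, 1.6) to (4.2, 1.7), a distance of √(2.9² + 0.1²) ≈ 2.9.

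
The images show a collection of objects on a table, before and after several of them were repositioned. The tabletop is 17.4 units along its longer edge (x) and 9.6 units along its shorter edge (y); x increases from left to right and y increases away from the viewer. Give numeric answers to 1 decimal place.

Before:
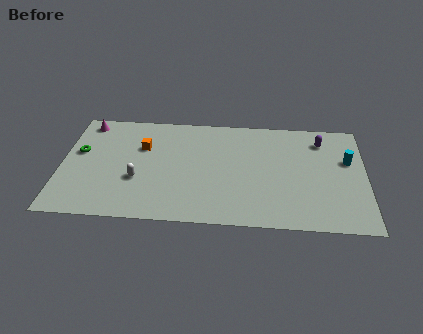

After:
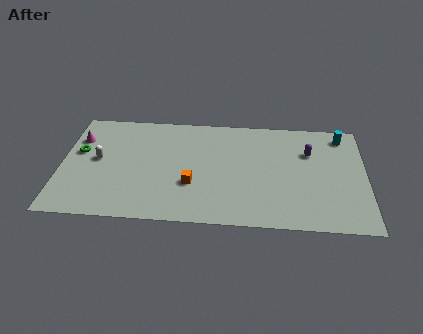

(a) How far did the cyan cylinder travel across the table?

2.2

From (16.4, 6.0) to (16.1, 8.2), the cyan cylinder covered √(0.3² + 2.2²) ≈ 2.2 units.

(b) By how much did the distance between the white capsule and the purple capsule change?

+0.9

Before: roughly 11.3 units apart; after: 12.2. That's 0.9 units further apart.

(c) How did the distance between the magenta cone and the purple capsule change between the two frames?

-0.3

The distance was about 13.6 in the first image and 13.3 in the second, so they moved 0.3 units closer together.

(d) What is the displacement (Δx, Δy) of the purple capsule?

(-0.7, -1.1)

The purple capsule started near (14.9, 7.7) and ended near (14.2, 6.6).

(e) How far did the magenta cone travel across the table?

1.6

The magenta cone moved from about (1.3, 8.4) to (0.9, 6.9), a distance of √(0.4² + 1.5²) ≈ 1.6.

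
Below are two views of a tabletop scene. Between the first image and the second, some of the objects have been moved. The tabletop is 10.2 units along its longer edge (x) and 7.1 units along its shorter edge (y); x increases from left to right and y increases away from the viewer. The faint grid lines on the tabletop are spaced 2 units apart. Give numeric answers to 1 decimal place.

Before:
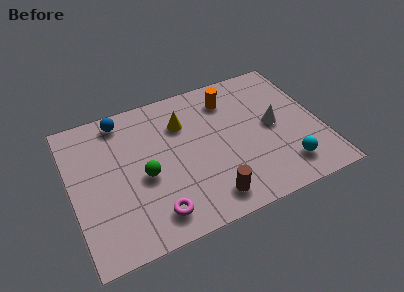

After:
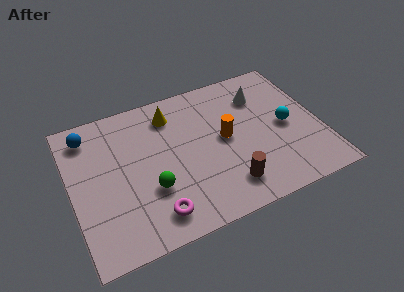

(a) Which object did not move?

the magenta torus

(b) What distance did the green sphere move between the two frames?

0.7

From (2.9, 3.1) to (3.1, 2.4), the green sphere covered √(0.2² + 0.7²) ≈ 0.7 units.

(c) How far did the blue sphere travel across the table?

1.4

From (2.3, 6.2) to (0.9, 5.9), the blue sphere covered √(1.4² + 0.3²) ≈ 1.4 units.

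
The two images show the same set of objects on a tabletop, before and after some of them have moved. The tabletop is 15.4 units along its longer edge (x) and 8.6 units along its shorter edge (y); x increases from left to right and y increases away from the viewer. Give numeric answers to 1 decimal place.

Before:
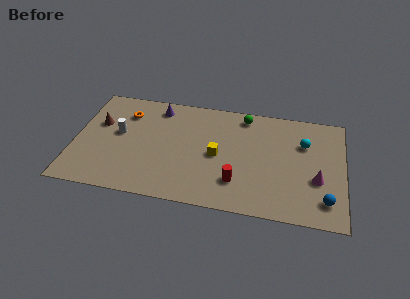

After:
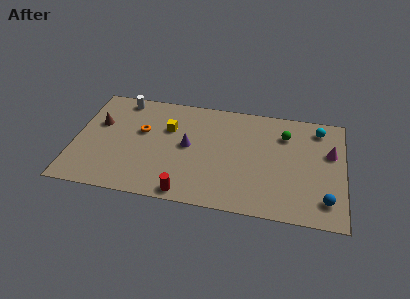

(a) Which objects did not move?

the brown cone and the blue sphere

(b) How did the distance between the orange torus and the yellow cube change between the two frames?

-4.3

Before: roughly 5.9 units apart; after: 1.6. That's 4.3 units closer together.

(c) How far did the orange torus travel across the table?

1.6

The orange torus moved from about (2.8, 6.5) to (3.8, 5.2), a distance of √(1.0² + 1.3²) ≈ 1.6.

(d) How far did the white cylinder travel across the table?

2.8

The white cylinder was near (2.5, 4.8) before and (2.5, 7.6) after, so it travelled √(0.0² + 2.8²) ≈ 2.8 units.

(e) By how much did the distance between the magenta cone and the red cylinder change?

+4.6

Before: roughly 4.6 units apart; after: 9.2. That's 4.6 units further apart.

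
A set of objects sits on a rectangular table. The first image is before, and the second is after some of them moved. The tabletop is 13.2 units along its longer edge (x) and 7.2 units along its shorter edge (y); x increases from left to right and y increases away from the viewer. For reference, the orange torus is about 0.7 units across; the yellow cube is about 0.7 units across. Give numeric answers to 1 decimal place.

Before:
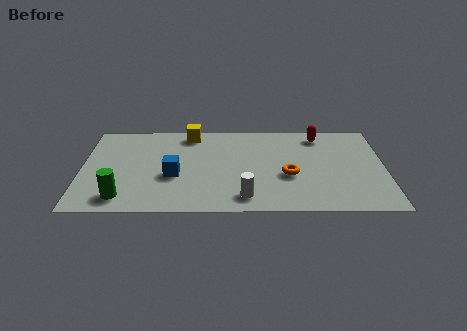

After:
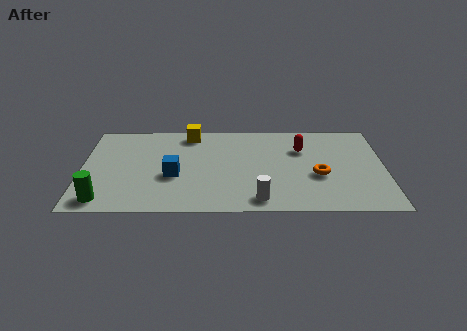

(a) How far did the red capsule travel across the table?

1.4

The red capsule moved from about (10.4, 6.1) to (9.6, 5.0), a distance of √(0.8² + 1.1²) ≈ 1.4.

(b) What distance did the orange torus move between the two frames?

1.3

The orange torus was near (9.0, 2.9) before and (10.3, 2.9) after, so it travelled √(1.3² + 0.0²) ≈ 1.3 units.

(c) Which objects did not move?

the blue cube and the yellow cube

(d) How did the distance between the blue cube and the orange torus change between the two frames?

+1.3

They were about 5.0 units apart before and 6.3 after — 1.3 units further apart.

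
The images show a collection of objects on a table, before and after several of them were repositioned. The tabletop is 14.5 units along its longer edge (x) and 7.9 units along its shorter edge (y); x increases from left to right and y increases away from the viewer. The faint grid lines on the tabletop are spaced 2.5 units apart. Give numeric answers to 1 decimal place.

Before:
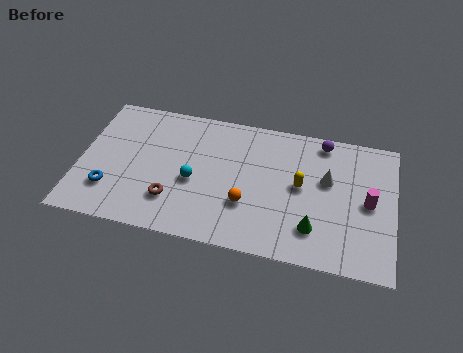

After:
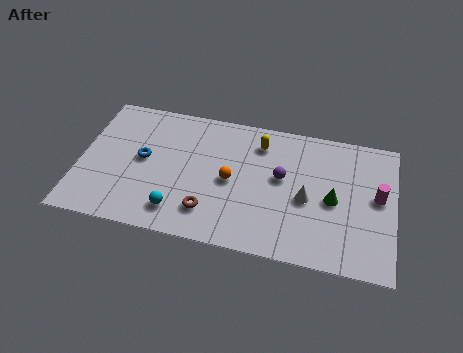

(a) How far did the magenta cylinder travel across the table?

0.6

From (13.3, 3.9) to (13.7, 4.3), the magenta cylinder covered √(0.4² + 0.4²) ≈ 0.6 units.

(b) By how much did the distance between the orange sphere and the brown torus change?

-1.2

They were about 3.4 units apart before and 2.2 after — 1.2 units closer together.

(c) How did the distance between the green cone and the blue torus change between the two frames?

-0.6

The distance was about 9.4 in the first image and 8.8 in the second, so they moved 0.6 units closer together.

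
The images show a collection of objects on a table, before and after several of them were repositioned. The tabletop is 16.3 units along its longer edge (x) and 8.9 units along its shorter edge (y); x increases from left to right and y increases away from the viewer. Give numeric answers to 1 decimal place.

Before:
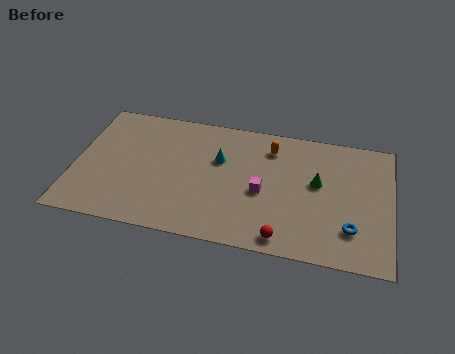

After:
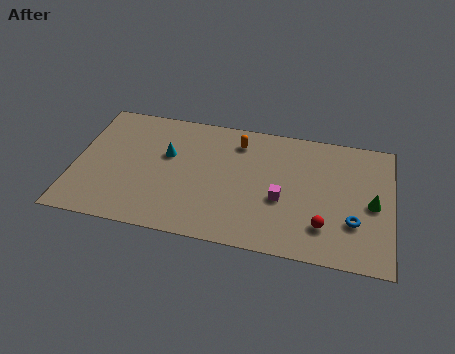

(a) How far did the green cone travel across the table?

2.9

The green cone was near (12.5, 5.1) before and (15.3, 4.2) after, so it travelled √(2.8² + 0.9²) ≈ 2.9 units.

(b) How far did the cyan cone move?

2.7

From (7.4, 5.7) to (4.7, 5.5), the cyan cone covered √(2.7² + 0.2²) ≈ 2.7 units.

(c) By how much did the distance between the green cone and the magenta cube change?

+1.6

Before: roughly 3.0 units apart; after: 4.6. That's 1.6 units further apart.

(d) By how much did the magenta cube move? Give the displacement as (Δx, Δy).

(1.0, -0.3)

The magenta cube started near (9.7, 3.9) and ended near (10.7, 3.6).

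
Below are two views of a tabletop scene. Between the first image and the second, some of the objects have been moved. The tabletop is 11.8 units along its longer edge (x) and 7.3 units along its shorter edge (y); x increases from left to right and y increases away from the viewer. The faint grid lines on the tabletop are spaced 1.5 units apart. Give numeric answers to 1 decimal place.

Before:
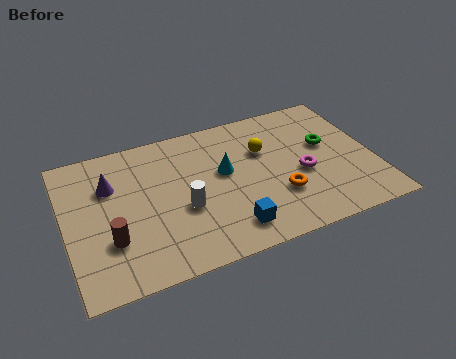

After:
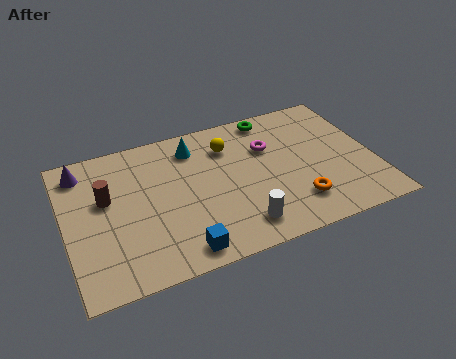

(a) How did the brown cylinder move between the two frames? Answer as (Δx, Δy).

(0.0, 2.1)

The brown cylinder started near (1.6, 2.3) and ended near (1.6, 4.4).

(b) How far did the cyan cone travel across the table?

2.0

The cyan cone moved from about (6.1, 4.2) to (5.1, 5.9), a distance of √(1.0² + 1.7²) ≈ 2.0.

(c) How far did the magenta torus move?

2.1

From (9.0, 3.1) to (7.9, 4.9), the magenta torus covered √(1.1² + 1.8²) ≈ 2.1 units.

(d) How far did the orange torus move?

0.8

The orange torus moved from about (8.0, 2.3) to (8.6, 1.7), a distance of √(0.6² + 0.6²) ≈ 0.8.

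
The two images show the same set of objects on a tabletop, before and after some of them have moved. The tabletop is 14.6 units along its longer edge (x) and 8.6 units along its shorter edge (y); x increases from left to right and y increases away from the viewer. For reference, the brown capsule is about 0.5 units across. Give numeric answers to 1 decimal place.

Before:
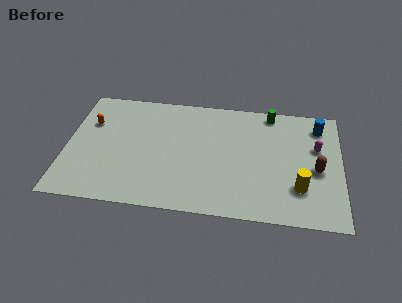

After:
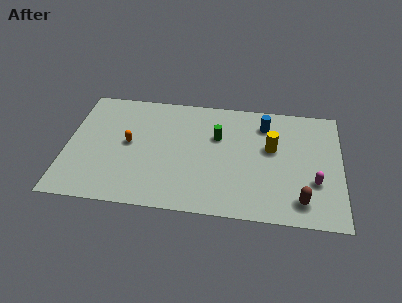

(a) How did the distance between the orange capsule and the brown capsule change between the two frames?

-2.6

They were about 12.3 units apart before and 9.7 after — 2.6 units closer together.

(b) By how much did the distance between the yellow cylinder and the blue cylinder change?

-3.0

Before: roughly 4.7 units apart; after: 1.7. That's 3.0 units closer together.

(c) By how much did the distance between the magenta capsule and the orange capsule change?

-2.1

They were about 12.1 units apart before and 10.0 after — 2.1 units closer together.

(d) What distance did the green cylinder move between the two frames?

3.5

The green cylinder was near (10.8, 7.7) before and (8.0, 5.6) after, so it travelled √(2.8² + 2.1²) ≈ 3.5 units.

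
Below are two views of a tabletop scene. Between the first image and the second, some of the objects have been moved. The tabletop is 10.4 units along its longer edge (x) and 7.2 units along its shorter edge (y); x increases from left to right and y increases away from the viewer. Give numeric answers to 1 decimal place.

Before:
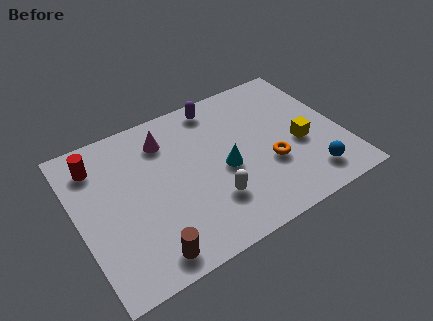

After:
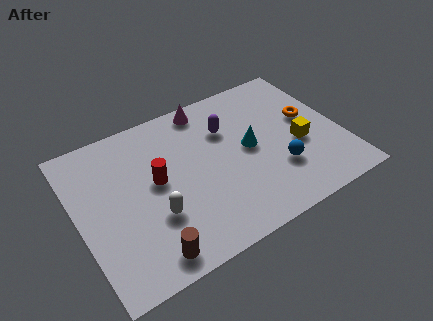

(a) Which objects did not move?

the brown cylinder and the yellow cube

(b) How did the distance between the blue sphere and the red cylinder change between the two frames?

-4.1

The distance was about 9.0 in the first image and 4.9 in the second, so they moved 4.1 units closer together.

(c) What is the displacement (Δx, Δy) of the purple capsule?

(0.2, -1.3)

The purple capsule started near (5.9, 6.3) and ended near (6.1, 5.0).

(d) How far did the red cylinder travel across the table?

2.8

The red cylinder moved from about (1.0, 5.7) to (3.1, 3.9), a distance of √(2.1² + 1.8²) ≈ 2.8.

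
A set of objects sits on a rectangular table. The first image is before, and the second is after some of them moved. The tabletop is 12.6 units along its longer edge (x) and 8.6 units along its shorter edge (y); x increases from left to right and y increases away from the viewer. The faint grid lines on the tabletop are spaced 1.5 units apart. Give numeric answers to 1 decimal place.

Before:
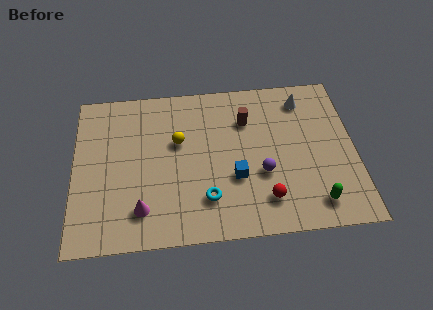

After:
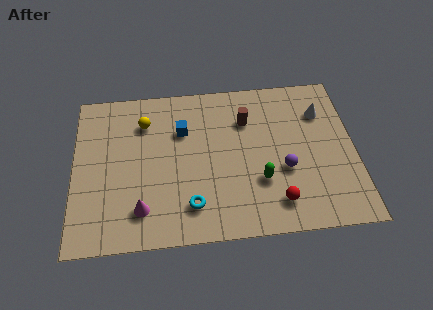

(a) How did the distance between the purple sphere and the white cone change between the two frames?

-0.9

Before: roughly 4.4 units apart; after: 3.5. That's 0.9 units closer together.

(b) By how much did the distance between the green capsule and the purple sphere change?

-1.7

They were about 2.9 units apart before and 1.2 after — 1.7 units closer together.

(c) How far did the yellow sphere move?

1.9

The yellow sphere moved from about (4.7, 5.3) to (3.2, 6.5), a distance of √(1.5² + 1.2²) ≈ 1.9.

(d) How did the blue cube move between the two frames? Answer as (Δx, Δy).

(-2.3, 2.8)

The blue cube was at about (7.2, 3.1) and moved to about (4.9, 5.9).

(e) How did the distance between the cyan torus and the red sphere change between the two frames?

+1.2

Before: roughly 2.6 units apart; after: 3.8. That's 1.2 units further apart.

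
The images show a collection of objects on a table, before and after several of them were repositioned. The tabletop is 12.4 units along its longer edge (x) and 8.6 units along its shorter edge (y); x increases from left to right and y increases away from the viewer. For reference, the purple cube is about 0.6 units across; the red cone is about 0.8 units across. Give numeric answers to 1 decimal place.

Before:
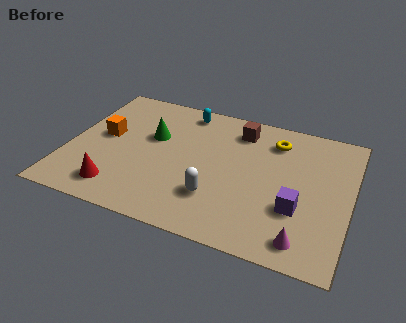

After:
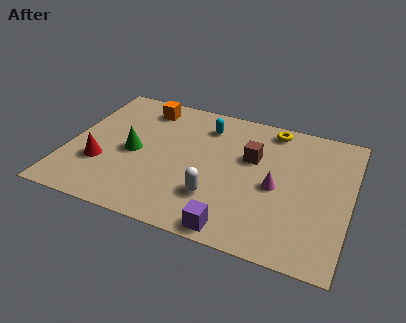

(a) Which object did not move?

the white capsule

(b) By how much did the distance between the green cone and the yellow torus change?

+1.3

The distance was about 5.5 in the first image and 6.8 in the second, so they moved 1.3 units further apart.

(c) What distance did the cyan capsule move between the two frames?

1.2

The cyan capsule was near (4.8, 7.5) before and (5.8, 6.8) after, so it travelled √(1.0² + 0.7²) ≈ 1.2 units.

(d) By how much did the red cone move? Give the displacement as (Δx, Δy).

(-0.9, 1.3)

The red cone was at about (2.5, 1.5) and moved to about (1.6, 2.8).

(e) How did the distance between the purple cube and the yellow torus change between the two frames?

+2.8

Before: roughly 4.1 units apart; after: 6.9. That's 2.8 units further apart.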